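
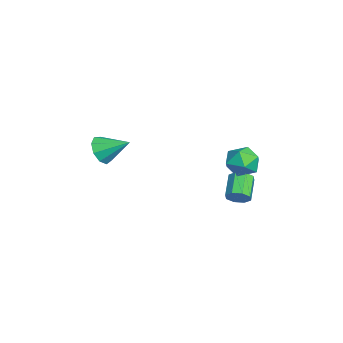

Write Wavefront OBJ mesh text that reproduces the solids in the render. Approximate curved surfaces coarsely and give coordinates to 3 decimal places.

v 0.179 -4.503 -0.009
v 0.548 -5.058 0.724
v 0.701 -2.997 0.869
v 1.024 -4.949 0.254
v 1.104 -4.631 -0.339
v 0.752 -4.254 -0.777
v 0.132 -3.993 -0.856
v -0.466 -3.971 -0.539
v -0.762 -4.198 0.027
v -0.617 -4.568 0.575
v -0.1 -4.908 0.85
v -1.663 3.102 -1.715
v -1.25 3.486 -0.741
v 0.03 2.814 -2.319
v 0.443 3.198 -1.345
v -0.108 2.218 -1.375
v -1.155 2.396 -1.002
v -0.065 3.904 -2.058
v -1.112 4.082 -1.685
v -0.263 3.982 -0.954
v -0.29 2.94 -0.531
v -0.93 3.36 -2.529
v -0.957 2.318 -2.106
v 0.658 2.857 -3.647
v 0.949 2.493 -3.072
v -0.367 2.759 -2.238
v -0.658 3.123 -2.813
v 1.068 3.047 -3.061
v -0.248 3.313 -2.227
v 0.947 3.489 -3.393
v -0.369 3.755 -2.559
v 0.656 3.561 -3.874
v -0.659 3.827 -3.04
v 0.367 3.221 -4.222
v -0.949 3.487 -3.388
v 0.248 2.667 -4.233
v -1.068 2.933 -3.399
v 0.369 2.225 -3.901
v -0.947 2.491 -3.067
v 0.659 2.153 -3.42
v -0.656 2.419 -2.586
f 2 1 4
f 2 4 3
f 4 1 5
f 4 5 3
f 5 1 6
f 5 6 3
f 6 1 7
f 6 7 3
f 7 1 8
f 7 8 3
f 8 1 9
f 8 9 3
f 9 1 10
f 9 10 3
f 10 1 11
f 10 11 3
f 11 1 2
f 11 2 3
f 12 23 17
f 12 17 13
f 12 13 19
f 12 19 22
f 12 22 23
f 13 17 21
f 17 23 16
f 23 22 14
f 22 19 18
f 19 13 20
f 15 21 16
f 15 16 14
f 15 14 18
f 15 18 20
f 15 20 21
f 16 21 17
f 14 16 23
f 18 14 22
f 20 18 19
f 21 20 13
f 25 24 28
f 25 28 26
f 26 28 29
f 26 29 27
f 28 24 30
f 28 30 29
f 29 30 31
f 29 31 27
f 30 24 32
f 30 32 31
f 31 32 33
f 31 33 27
f 32 24 34
f 32 34 33
f 33 34 35
f 33 35 27
f 34 24 36
f 34 36 35
f 35 36 37
f 35 37 27
f 36 24 38
f 36 38 37
f 37 38 39
f 37 39 27
f 38 24 40
f 38 40 39
f 39 40 41
f 39 41 27
f 40 24 25
f 40 25 41
f 41 25 26
f 41 26 27



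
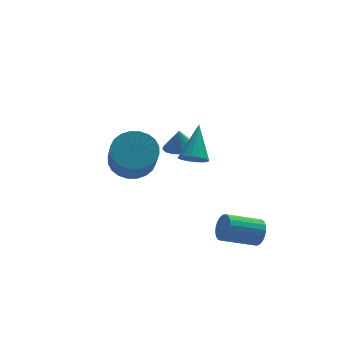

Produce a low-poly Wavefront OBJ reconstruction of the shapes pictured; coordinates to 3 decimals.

v -0.952 3.063 -1.857
v -0.192 3.371 -1.864
v -0.988 3.177 -0.803
v -0.447 3.707 -1.909
v -0.838 3.871 -1.94
v -1.259 3.818 -1.948
v -1.598 3.563 -1.932
v -1.764 3.174 -1.896
v -1.712 2.755 -1.849
v -1.457 2.419 -1.804
v -1.066 2.256 -1.774
v -0.645 2.308 -1.765
v -0.306 2.564 -1.781
v -0.141 2.953 -1.817
v 1.236 -2.64 -3.97
v 1.484 -2.889 -3.365
v -0.108 -2.97 -2.745
v -0.356 -2.72 -3.35
v 1.488 -2.602 -3.318
v -0.104 -2.683 -2.698
v 1.448 -2.321 -3.384
v -0.144 -2.402 -2.764
v 1.371 -2.095 -3.551
v -0.22 -2.176 -2.931
v 1.271 -1.964 -3.79
v -0.32 -2.045 -3.171
v 1.165 -1.949 -4.061
v -0.426 -2.03 -3.441
v 1.071 -2.054 -4.316
v -0.52 -2.135 -3.696
v 1.006 -2.26 -4.511
v -0.586 -2.341 -3.891
v 0.98 -2.531 -4.612
v -0.612 -2.612 -3.993
v 0.999 -2.822 -4.603
v -0.593 -2.902 -3.983
v 1.058 -3.081 -4.484
v -0.533 -3.161 -3.864
v 1.148 -3.263 -4.276
v -0.443 -3.344 -3.656
v 1.254 -3.338 -4.015
v -0.338 -3.419 -3.395
v 1.356 -3.292 -3.746
v -0.236 -3.373 -3.127
v 1.437 -3.133 -3.516
v -0.154 -3.214 -2.897
v -1.358 -1.413 0.241
v -0.864 -1.175 -0.161
v -0.842 -0.187 1.599
v -1.145 -0.976 -0.234
v -1.483 -0.894 -0.18
v -1.787 -0.95 -0.013
v -1.977 -1.131 0.222
v -2.001 -1.387 0.463
v -1.852 -1.65 0.644
v -1.571 -1.849 0.717
v -1.234 -1.932 0.663
v -0.929 -1.875 0.495
v -0.739 -1.694 0.26
v -0.716 -1.438 0.02
v -3.871 -0.687 0.083
v -3.182 -0.126 0.623
v -3.28 -1.353 2.018
v -3.969 -1.913 1.477
v -3.532 0.04 0.745
v -3.629 -1.187 2.14
v -3.934 0.095 0.766
v -4.031 -1.132 2.161
v -4.326 0.031 0.682
v -4.423 -1.195 2.077
v -4.649 -0.142 0.508
v -4.746 -1.368 1.903
v -4.853 -0.398 0.268
v -4.95 -1.624 1.663
v -4.908 -0.698 0.001
v -5.005 -1.924 1.396
v -4.805 -0.996 -0.255
v -4.903 -2.223 1.14
v -4.56 -1.247 -0.458
v -4.658 -2.474 0.937
v -4.211 -1.413 -0.58
v -4.308 -2.64 0.815
v -3.809 -1.468 -0.601
v -3.906 -2.695 0.794
v -3.417 -1.405 -0.517
v -3.514 -2.631 0.878
v -3.094 -1.232 -0.343
v -3.191 -2.458 1.052
v -2.89 -0.976 -0.103
v -2.987 -2.202 1.292
v -2.835 -0.676 0.164
v -2.932 -1.902 1.559
v -2.937 -0.377 0.42
v -3.035 -1.604 1.815
f 2 1 4
f 2 4 3
f 4 1 5
f 4 5 3
f 5 1 6
f 5 6 3
f 6 1 7
f 6 7 3
f 7 1 8
f 7 8 3
f 8 1 9
f 8 9 3
f 9 1 10
f 9 10 3
f 10 1 11
f 10 11 3
f 11 1 12
f 11 12 3
f 12 1 13
f 12 13 3
f 13 1 14
f 13 14 3
f 14 1 2
f 14 2 3
f 16 15 19
f 16 19 17
f 17 19 20
f 17 20 18
f 19 15 21
f 19 21 20
f 20 21 22
f 20 22 18
f 21 15 23
f 21 23 22
f 22 23 24
f 22 24 18
f 23 15 25
f 23 25 24
f 24 25 26
f 24 26 18
f 25 15 27
f 25 27 26
f 26 27 28
f 26 28 18
f 27 15 29
f 27 29 28
f 28 29 30
f 28 30 18
f 29 15 31
f 29 31 30
f 30 31 32
f 30 32 18
f 31 15 33
f 31 33 32
f 32 33 34
f 32 34 18
f 33 15 35
f 33 35 34
f 34 35 36
f 34 36 18
f 35 15 37
f 35 37 36
f 36 37 38
f 36 38 18
f 37 15 39
f 37 39 38
f 38 39 40
f 38 40 18
f 39 15 41
f 39 41 40
f 40 41 42
f 40 42 18
f 41 15 43
f 41 43 42
f 42 43 44
f 42 44 18
f 43 15 45
f 43 45 44
f 44 45 46
f 44 46 18
f 45 15 16
f 45 16 46
f 46 16 17
f 46 17 18
f 48 47 50
f 48 50 49
f 50 47 51
f 50 51 49
f 51 47 52
f 51 52 49
f 52 47 53
f 52 53 49
f 53 47 54
f 53 54 49
f 54 47 55
f 54 55 49
f 55 47 56
f 55 56 49
f 56 47 57
f 56 57 49
f 57 47 58
f 57 58 49
f 58 47 59
f 58 59 49
f 59 47 60
f 59 60 49
f 60 47 48
f 60 48 49
f 62 61 65
f 62 65 63
f 63 65 66
f 63 66 64
f 65 61 67
f 65 67 66
f 66 67 68
f 66 68 64
f 67 61 69
f 67 69 68
f 68 69 70
f 68 70 64
f 69 61 71
f 69 71 70
f 70 71 72
f 70 72 64
f 71 61 73
f 71 73 72
f 72 73 74
f 72 74 64
f 73 61 75
f 73 75 74
f 74 75 76
f 74 76 64
f 75 61 77
f 75 77 76
f 76 77 78
f 76 78 64
f 77 61 79
f 77 79 78
f 78 79 80
f 78 80 64
f 79 61 81
f 79 81 80
f 80 81 82
f 80 82 64
f 81 61 83
f 81 83 82
f 82 83 84
f 82 84 64
f 83 61 85
f 83 85 84
f 84 85 86
f 84 86 64
f 85 61 87
f 85 87 86
f 86 87 88
f 86 88 64
f 87 61 89
f 87 89 88
f 88 89 90
f 88 90 64
f 89 61 91
f 89 91 90
f 90 91 92
f 90 92 64
f 91 61 93
f 91 93 92
f 92 93 94
f 92 94 64
f 93 61 62
f 93 62 94
f 94 62 63
f 94 63 64



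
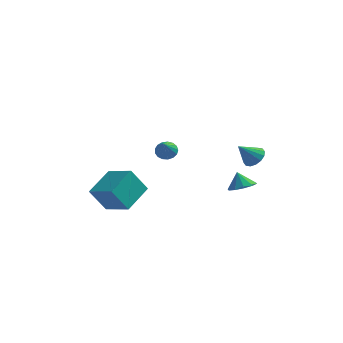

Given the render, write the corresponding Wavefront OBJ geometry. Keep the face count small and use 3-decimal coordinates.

v 3.821 2.598 0.116
v 4.224 3.037 0.649
v 2.959 2.042 1.224
v 3.91 3.279 0.527
v 3.573 3.337 0.294
v 3.302 3.198 0.013
v 3.17 2.898 -0.24
v 3.213 2.517 -0.398
v 3.418 2.158 -0.418
v 3.732 1.917 -0.295
v 4.069 1.858 -0.062
v 4.34 1.998 0.218
v 4.472 2.298 0.471
v 4.429 2.678 0.629
v -0.549 -1.253 2.273
v -0.023 -0.928 2.531
v -0.471 -2.247 3.367
v -0.276 -0.791 2.673
v -0.591 -0.76 2.724
v -0.896 -0.842 2.672
v -1.122 -1.018 2.528
v -1.217 -1.248 2.326
v -1.159 -1.479 2.111
v -0.961 -1.659 1.934
v -0.669 -1.745 1.834
v -0.349 -1.719 1.835
v -0.075 -1.586 1.936
v 0.09 -1.377 2.115
v 0.109 -1.139 2.329
v -3.668 -1.822 -1.24
v -2.97 0.02 -0.481
v -5.277 -0.887 -2.027
v -4.578 0.954 -1.269
v -2.742 -1.534 -2.791
v -2.043 0.307 -2.033
v -4.35 -0.6 -3.579
v -3.652 1.242 -2.82
v 3.288 1.846 -2.042
v 3.975 2.438 -1.963
v 2.892 2.174 -1.058
v 3.549 2.699 -2.221
v 3.024 2.634 -2.412
v 2.599 2.268 -2.46
v 2.438 1.741 -2.349
v 2.602 1.254 -2.121
v 3.028 0.993 -1.862
v 3.553 1.058 -1.672
v 3.977 1.424 -1.623
v 4.138 1.951 -1.734
f 2 1 4
f 2 4 3
f 4 1 5
f 4 5 3
f 5 1 6
f 5 6 3
f 6 1 7
f 6 7 3
f 7 1 8
f 7 8 3
f 8 1 9
f 8 9 3
f 9 1 10
f 9 10 3
f 10 1 11
f 10 11 3
f 11 1 12
f 11 12 3
f 12 1 13
f 12 13 3
f 13 1 14
f 13 14 3
f 14 1 2
f 14 2 3
f 16 15 18
f 16 18 17
f 18 15 19
f 18 19 17
f 19 15 20
f 19 20 17
f 20 15 21
f 20 21 17
f 21 15 22
f 21 22 17
f 22 15 23
f 22 23 17
f 23 15 24
f 23 24 17
f 24 15 25
f 24 25 17
f 25 15 26
f 25 26 17
f 26 15 27
f 26 27 17
f 27 15 28
f 27 28 17
f 28 15 29
f 28 29 17
f 29 15 16
f 29 16 17
f 31 33 30
f 34 31 30
f 30 33 32
f 32 34 30
f 31 37 33
f 35 31 34
f 35 37 31
f 33 37 32
f 36 34 32
f 32 37 36
f 36 35 34
f 37 35 36
f 39 38 41
f 39 41 40
f 41 38 42
f 41 42 40
f 42 38 43
f 42 43 40
f 43 38 44
f 43 44 40
f 44 38 45
f 44 45 40
f 45 38 46
f 45 46 40
f 46 38 47
f 46 47 40
f 47 38 48
f 47 48 40
f 48 38 49
f 48 49 40
f 49 38 39
f 49 39 40



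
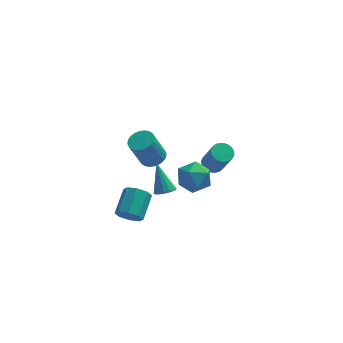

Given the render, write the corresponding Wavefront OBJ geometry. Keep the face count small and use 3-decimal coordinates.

v 1.805 0.592 -0.585
v 2.489 0.664 -1.324
v 0.931 -0.444 -1.496
v 1.615 -0.372 -2.235
v 1.852 -0.839 -1.371
v 2.392 -0.198 -0.809
v 1.028 0.418 -2.011
v 1.568 1.059 -1.449
v 2.009 0.557 -2.205
v 2.518 -0.22 -1.81
v 0.902 0.44 -1.01
v 1.411 -0.337 -0.615
v -1.547 -2.456 -2.125
v -1.043 -2.333 -2.639
v -0.609 -1.061 -1.908
v -1.113 -1.184 -1.395
v -1.534 -2.096 -2.76
v -1.1 -0.824 -2.029
v -2.033 -2.07 -2.51
v -1.598 -0.797 -1.779
v -2.247 -2.27 -2.034
v -1.813 -0.997 -1.303
v -2.051 -2.579 -1.612
v -1.617 -1.307 -0.881
v -1.56 -2.816 -1.491
v -1.126 -1.544 -0.76
v -1.062 -2.843 -1.741
v -0.627 -1.57 -1.01
v -0.847 -2.643 -2.217
v -0.413 -1.37 -1.486
v -0.334 -0.486 0.767
v 0.177 -0.953 0.867
v -0.414 -1.262 2.452
v -0.926 -0.794 2.353
v 0.296 -0.724 0.956
v -0.295 -1.032 2.541
v 0.319 -0.458 1.016
v -0.272 -0.767 2.602
v 0.243 -0.197 1.039
v -0.349 -0.506 2.624
v 0.078 0.02 1.02
v -0.513 -0.289 2.605
v -0.149 0.161 0.962
v -0.74 -0.148 2.548
v -0.404 0.203 0.875
v -0.996 -0.106 2.461
v -0.649 0.14 0.772
v -1.24 -0.169 2.357
v -0.846 -0.018 0.668
v -1.437 -0.327 2.253
v -0.965 -0.248 0.579
v -1.556 -0.556 2.164
v -0.988 -0.513 0.518
v -1.579 -0.822 2.104
v -0.911 -0.774 0.496
v -1.503 -1.083 2.081
v -0.747 -0.991 0.515
v -1.338 -1.3 2.1
v -0.52 -1.132 0.572
v -1.111 -1.441 2.158
v -0.264 -1.174 0.659
v -0.856 -1.483 2.245
v -0.02 -1.111 0.763
v -0.611 -1.42 2.348
v 2.786 3.83 -3.649
v 3.306 3.594 -3.915
v 3.773 2.774 -2.278
v 3.254 3.01 -2.011
v 3.389 3.809 -3.831
v 3.856 2.989 -2.194
v 3.38 4.028 -3.719
v 3.848 3.208 -2.082
v 3.281 4.216 -3.596
v 3.748 3.396 -1.959
v 3.107 4.346 -3.482
v 3.574 3.526 -1.844
v 2.884 4.397 -3.392
v 3.351 3.577 -1.755
v 2.646 4.362 -3.342
v 3.113 3.542 -1.705
v 2.429 4.246 -3.338
v 2.896 3.426 -1.701
v 2.267 4.066 -3.382
v 2.734 3.246 -1.745
v 2.184 3.851 -3.466
v 2.651 3.031 -1.829
v 2.192 3.632 -3.578
v 2.66 2.812 -1.941
v 2.292 3.444 -3.701
v 2.759 2.624 -2.064
v 2.466 3.314 -3.816
v 2.933 2.494 -2.178
v 2.689 3.263 -3.905
v 3.156 2.443 -2.268
v 2.927 3.298 -3.955
v 3.394 2.478 -2.318
v 3.144 3.414 -3.959
v 3.611 2.594 -2.322
v 0.216 -3.479 0.793
v 0.663 -3.134 0.712
v -0.176 -2.641 2.207
v 0.414 -2.997 0.562
v 0.103 -3.012 0.485
v -0.173 -3.175 0.506
v -0.325 -3.435 0.617
v -0.306 -3.709 0.785
v -0.121 -3.909 0.954
v 0.17 -3.973 1.073
v 0.476 -3.88 1.102
v 0.7 -3.659 1.033
v 0.769 -3.381 0.888
f 1 12 6
f 1 6 2
f 1 2 8
f 1 8 11
f 1 11 12
f 2 6 10
f 6 12 5
f 12 11 3
f 11 8 7
f 8 2 9
f 4 10 5
f 4 5 3
f 4 3 7
f 4 7 9
f 4 9 10
f 5 10 6
f 3 5 12
f 7 3 11
f 9 7 8
f 10 9 2
f 14 13 17
f 14 17 15
f 15 17 18
f 15 18 16
f 17 13 19
f 17 19 18
f 18 19 20
f 18 20 16
f 19 13 21
f 19 21 20
f 20 21 22
f 20 22 16
f 21 13 23
f 21 23 22
f 22 23 24
f 22 24 16
f 23 13 25
f 23 25 24
f 24 25 26
f 24 26 16
f 25 13 27
f 25 27 26
f 26 27 28
f 26 28 16
f 27 13 29
f 27 29 28
f 28 29 30
f 28 30 16
f 29 13 14
f 29 14 30
f 30 14 15
f 30 15 16
f 32 31 35
f 32 35 33
f 33 35 36
f 33 36 34
f 35 31 37
f 35 37 36
f 36 37 38
f 36 38 34
f 37 31 39
f 37 39 38
f 38 39 40
f 38 40 34
f 39 31 41
f 39 41 40
f 40 41 42
f 40 42 34
f 41 31 43
f 41 43 42
f 42 43 44
f 42 44 34
f 43 31 45
f 43 45 44
f 44 45 46
f 44 46 34
f 45 31 47
f 45 47 46
f 46 47 48
f 46 48 34
f 47 31 49
f 47 49 48
f 48 49 50
f 48 50 34
f 49 31 51
f 49 51 50
f 50 51 52
f 50 52 34
f 51 31 53
f 51 53 52
f 52 53 54
f 52 54 34
f 53 31 55
f 53 55 54
f 54 55 56
f 54 56 34
f 55 31 57
f 55 57 56
f 56 57 58
f 56 58 34
f 57 31 59
f 57 59 58
f 58 59 60
f 58 60 34
f 59 31 61
f 59 61 60
f 60 61 62
f 60 62 34
f 61 31 63
f 61 63 62
f 62 63 64
f 62 64 34
f 63 31 32
f 63 32 64
f 64 32 33
f 64 33 34
f 66 65 69
f 66 69 67
f 67 69 70
f 67 70 68
f 69 65 71
f 69 71 70
f 70 71 72
f 70 72 68
f 71 65 73
f 71 73 72
f 72 73 74
f 72 74 68
f 73 65 75
f 73 75 74
f 74 75 76
f 74 76 68
f 75 65 77
f 75 77 76
f 76 77 78
f 76 78 68
f 77 65 79
f 77 79 78
f 78 79 80
f 78 80 68
f 79 65 81
f 79 81 80
f 80 81 82
f 80 82 68
f 81 65 83
f 81 83 82
f 82 83 84
f 82 84 68
f 83 65 85
f 83 85 84
f 84 85 86
f 84 86 68
f 85 65 87
f 85 87 86
f 86 87 88
f 86 88 68
f 87 65 89
f 87 89 88
f 88 89 90
f 88 90 68
f 89 65 91
f 89 91 90
f 90 91 92
f 90 92 68
f 91 65 93
f 91 93 92
f 92 93 94
f 92 94 68
f 93 65 95
f 93 95 94
f 94 95 96
f 94 96 68
f 95 65 97
f 95 97 96
f 96 97 98
f 96 98 68
f 97 65 66
f 97 66 98
f 98 66 67
f 98 67 68
f 100 99 102
f 100 102 101
f 102 99 103
f 102 103 101
f 103 99 104
f 103 104 101
f 104 99 105
f 104 105 101
f 105 99 106
f 105 106 101
f 106 99 107
f 106 107 101
f 107 99 108
f 107 108 101
f 108 99 109
f 108 109 101
f 109 99 110
f 109 110 101
f 110 99 111
f 110 111 101
f 111 99 100
f 111 100 101



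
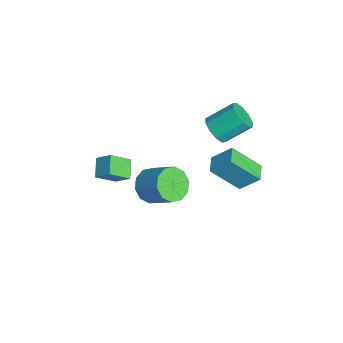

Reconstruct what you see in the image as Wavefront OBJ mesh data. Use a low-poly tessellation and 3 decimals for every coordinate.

v -0.247 2.211 3.319
v 0.483 2.383 3.104
v 0.457 3.642 4.026
v -0.273 3.469 4.241
v 0.182 2.602 2.798
v 0.156 3.86 3.719
v -0.283 2.671 2.69
v -0.309 3.929 3.612
v -0.734 2.564 2.823
v -0.76 3.823 3.745
v -0.999 2.323 3.145
v -1.025 3.581 4.067
v -0.977 2.038 3.534
v -1.003 3.297 4.456
v -0.676 1.82 3.841
v -0.702 3.078 4.762
v -0.211 1.751 3.948
v -0.237 3.009 4.87
v 0.24 1.857 3.815
v 0.214 3.116 4.737
v 0.505 2.099 3.493
v 0.479 3.357 4.415
v 0.989 1.814 2.563
v 1.277 2.695 3.46
v 1.201 3.141 1.192
v 1.49 4.022 2.088
v 1.87 1.598 2.492
v 2.159 2.479 3.388
v 2.083 2.925 1.12
v 2.371 3.806 2.017
v -1.167 -2.227 0.58
v -0.916 -3.193 1.35
v -0.708 -1.618 1.196
v -0.458 -2.583 1.966
v -0.262 -2.397 0.074
v -0.012 -3.362 0.844
v 0.196 -1.787 0.69
v 0.447 -2.753 1.46
v -0.25 3.63 -0.478
v 0.142 3.225 -0.759
v -0.018 2.505 0.056
v -0.41 2.91 0.338
v 0.341 3.425 -0.544
v 0.182 2.704 0.272
v 0.353 3.689 -0.308
v 0.194 2.969 0.508
v 0.174 3.935 -0.125
v 0.014 3.215 0.69
v -0.141 4.084 -0.055
v -0.3 3.364 0.76
v -0.49 4.089 -0.119
v -0.649 3.369 0.697
v -0.763 3.949 -0.297
v -0.922 3.228 0.519
v -0.873 3.707 -0.532
v -1.033 2.986 0.284
v -0.786 3.441 -0.75
v -0.945 2.72 0.066
v -0.528 3.235 -0.882
v -0.688 2.514 -0.066
v -0.183 3.154 -0.885
v -0.342 2.434 -0.069
v -1.614 -0.578 -2.041
v -1.107 -0.265 -2.806
v -0.119 0.632 -1.784
v -0.626 0.318 -1.019
v -1.556 0.121 -2.71
v -0.568 1.017 -1.689
v -2.027 0.24 -2.359
v -1.039 1.136 -1.338
v -2.34 0.046 -1.886
v -1.353 0.942 -0.865
v -2.376 -0.386 -1.472
v -1.388 0.51 -0.451
v -2.121 -0.892 -1.276
v -1.133 0.005 -0.254
v -1.672 -1.277 -1.371
v -0.684 -0.381 -0.35
v -1.201 -1.396 -1.722
v -0.213 -0.5 -0.701
v -0.887 -1.202 -2.195
v 0.1 -0.306 -1.174
v -0.852 -0.77 -2.609
v 0.136 0.126 -1.588
f 2 1 5
f 2 5 3
f 3 5 6
f 3 6 4
f 5 1 7
f 5 7 6
f 6 7 8
f 6 8 4
f 7 1 9
f 7 9 8
f 8 9 10
f 8 10 4
f 9 1 11
f 9 11 10
f 10 11 12
f 10 12 4
f 11 1 13
f 11 13 12
f 12 13 14
f 12 14 4
f 13 1 15
f 13 15 14
f 14 15 16
f 14 16 4
f 15 1 17
f 15 17 16
f 16 17 18
f 16 18 4
f 17 1 19
f 17 19 18
f 18 19 20
f 18 20 4
f 19 1 21
f 19 21 20
f 20 21 22
f 20 22 4
f 21 1 2
f 21 2 22
f 22 2 3
f 22 3 4
f 24 26 23
f 27 24 23
f 23 26 25
f 25 27 23
f 24 30 26
f 28 24 27
f 28 30 24
f 26 30 25
f 29 27 25
f 25 30 29
f 29 28 27
f 30 28 29
f 32 34 31
f 35 32 31
f 31 34 33
f 33 35 31
f 32 38 34
f 36 32 35
f 36 38 32
f 34 38 33
f 37 35 33
f 33 38 37
f 37 36 35
f 38 36 37
f 40 39 43
f 40 43 41
f 41 43 44
f 41 44 42
f 43 39 45
f 43 45 44
f 44 45 46
f 44 46 42
f 45 39 47
f 45 47 46
f 46 47 48
f 46 48 42
f 47 39 49
f 47 49 48
f 48 49 50
f 48 50 42
f 49 39 51
f 49 51 50
f 50 51 52
f 50 52 42
f 51 39 53
f 51 53 52
f 52 53 54
f 52 54 42
f 53 39 55
f 53 55 54
f 54 55 56
f 54 56 42
f 55 39 57
f 55 57 56
f 56 57 58
f 56 58 42
f 57 39 59
f 57 59 58
f 58 59 60
f 58 60 42
f 59 39 61
f 59 61 60
f 60 61 62
f 60 62 42
f 61 39 40
f 61 40 62
f 62 40 41
f 62 41 42
f 64 63 67
f 64 67 65
f 65 67 68
f 65 68 66
f 67 63 69
f 67 69 68
f 68 69 70
f 68 70 66
f 69 63 71
f 69 71 70
f 70 71 72
f 70 72 66
f 71 63 73
f 71 73 72
f 72 73 74
f 72 74 66
f 73 63 75
f 73 75 74
f 74 75 76
f 74 76 66
f 75 63 77
f 75 77 76
f 76 77 78
f 76 78 66
f 77 63 79
f 77 79 78
f 78 79 80
f 78 80 66
f 79 63 81
f 79 81 80
f 80 81 82
f 80 82 66
f 81 63 83
f 81 83 82
f 82 83 84
f 82 84 66
f 83 63 64
f 83 64 84
f 84 64 65
f 84 65 66



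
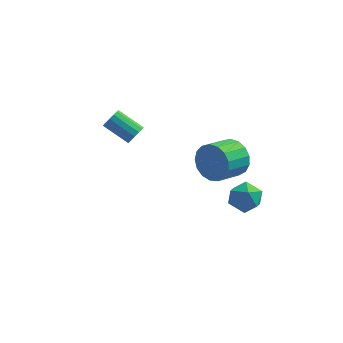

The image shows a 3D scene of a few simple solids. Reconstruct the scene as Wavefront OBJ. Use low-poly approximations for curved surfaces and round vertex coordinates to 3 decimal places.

v -2.61 0.572 0.601
v -2.396 0.303 1.093
v -3.755 0.679 1.89
v -3.97 0.948 1.399
v -2.302 0.598 1.115
v -3.661 0.974 1.912
v -2.29 0.886 1
v -3.649 1.262 1.797
v -2.364 1.09 0.777
v -3.723 1.466 1.574
v -2.504 1.155 0.508
v -3.863 1.531 1.305
v -2.673 1.064 0.263
v -4.032 1.44 1.061
v -2.825 0.841 0.11
v -4.184 1.217 0.907
v -2.919 0.546 0.088
v -4.278 0.922 0.885
v -2.931 0.258 0.203
v -4.29 0.634 1
v -2.857 0.054 0.426
v -4.216 0.43 1.223
v -2.717 -0.011 0.695
v -4.076 0.365 1.492
v -2.548 0.08 0.939
v -3.907 0.456 1.737
v 2.68 -1.944 2.034
v 3.281 -1.992 2.905
v 2.502 -3.183 3.378
v 1.9 -3.136 2.506
v 2.898 -1.688 3.039
v 2.119 -2.879 3.512
v 2.464 -1.443 2.942
v 1.685 -2.634 3.415
v 2.08 -1.312 2.638
v 1.301 -2.504 3.11
v 1.833 -1.327 2.194
v 1.054 -2.518 2.667
v 1.78 -1.483 1.715
v 1.001 -2.674 2.188
v 1.933 -1.744 1.308
v 1.154 -2.936 1.781
v 2.257 -2.052 1.067
v 1.478 -3.243 1.54
v 2.678 -2.335 1.048
v 1.899 -3.526 1.521
v 3.099 -2.528 1.255
v 2.32 -3.719 1.728
v 3.424 -2.588 1.64
v 2.645 -3.779 2.113
v 3.579 -2.5 2.115
v 2.799 -3.691 2.588
v 3.527 -2.285 2.572
v 2.748 -3.476 3.044
v 3.266 0.797 -2.729
v 3.83 0.152 -2.259
v 2.23 -0.352 -3.061
v 2.794 -0.997 -2.591
v 2.324 -0.302 -2.089
v 2.965 0.408 -1.884
v 3.095 -0.608 -3.436
v 3.736 0.102 -3.231
v 3.725 -0.717 -2.696
v 3.249 -0.528 -1.864
v 2.811 0.328 -3.456
v 2.335 0.517 -2.624
f 2 1 5
f 2 5 3
f 3 5 6
f 3 6 4
f 5 1 7
f 5 7 6
f 6 7 8
f 6 8 4
f 7 1 9
f 7 9 8
f 8 9 10
f 8 10 4
f 9 1 11
f 9 11 10
f 10 11 12
f 10 12 4
f 11 1 13
f 11 13 12
f 12 13 14
f 12 14 4
f 13 1 15
f 13 15 14
f 14 15 16
f 14 16 4
f 15 1 17
f 15 17 16
f 16 17 18
f 16 18 4
f 17 1 19
f 17 19 18
f 18 19 20
f 18 20 4
f 19 1 21
f 19 21 20
f 20 21 22
f 20 22 4
f 21 1 23
f 21 23 22
f 22 23 24
f 22 24 4
f 23 1 25
f 23 25 24
f 24 25 26
f 24 26 4
f 25 1 2
f 25 2 26
f 26 2 3
f 26 3 4
f 28 27 31
f 28 31 29
f 29 31 32
f 29 32 30
f 31 27 33
f 31 33 32
f 32 33 34
f 32 34 30
f 33 27 35
f 33 35 34
f 34 35 36
f 34 36 30
f 35 27 37
f 35 37 36
f 36 37 38
f 36 38 30
f 37 27 39
f 37 39 38
f 38 39 40
f 38 40 30
f 39 27 41
f 39 41 40
f 40 41 42
f 40 42 30
f 41 27 43
f 41 43 42
f 42 43 44
f 42 44 30
f 43 27 45
f 43 45 44
f 44 45 46
f 44 46 30
f 45 27 47
f 45 47 46
f 46 47 48
f 46 48 30
f 47 27 49
f 47 49 48
f 48 49 50
f 48 50 30
f 49 27 51
f 49 51 50
f 50 51 52
f 50 52 30
f 51 27 53
f 51 53 52
f 52 53 54
f 52 54 30
f 53 27 28
f 53 28 54
f 54 28 29
f 54 29 30
f 55 66 60
f 55 60 56
f 55 56 62
f 55 62 65
f 55 65 66
f 56 60 64
f 60 66 59
f 66 65 57
f 65 62 61
f 62 56 63
f 58 64 59
f 58 59 57
f 58 57 61
f 58 61 63
f 58 63 64
f 59 64 60
f 57 59 66
f 61 57 65
f 63 61 62
f 64 63 56



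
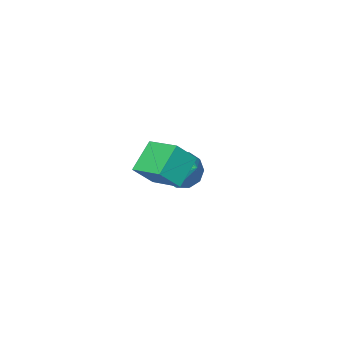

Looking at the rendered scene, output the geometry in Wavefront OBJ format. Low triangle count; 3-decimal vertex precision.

v 0.044 0.694 1.057
v 0.884 0.44 2.07
v -0.222 2.287 1.678
v 0.618 2.033 2.69
v 1.282 1.247 0.17
v 2.122 0.993 1.182
v 1.016 2.84 0.79
v 1.856 2.586 1.803
v -3.078 -2.77 -3.715
v -2.556 -3.386 -3.091
v -2.802 -1.25 -2.445
v -2.147 -3.124 -3.493
v -2.094 -2.727 -3.98
v -2.417 -2.347 -4.366
v -2.992 -2.128 -4.503
v -3.6 -2.155 -4.338
v -4.009 -2.417 -3.936
v -4.062 -2.814 -3.449
v -3.739 -3.194 -3.064
v -3.164 -3.412 -2.927
f 2 4 1
f 5 2 1
f 1 4 3
f 3 5 1
f 2 8 4
f 6 2 5
f 6 8 2
f 4 8 3
f 7 5 3
f 3 8 7
f 7 6 5
f 8 6 7
f 10 9 12
f 10 12 11
f 12 9 13
f 12 13 11
f 13 9 14
f 13 14 11
f 14 9 15
f 14 15 11
f 15 9 16
f 15 16 11
f 16 9 17
f 16 17 11
f 17 9 18
f 17 18 11
f 18 9 19
f 18 19 11
f 19 9 20
f 19 20 11
f 20 9 10
f 20 10 11



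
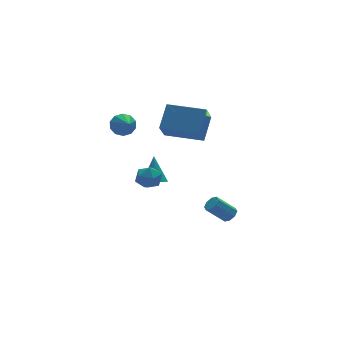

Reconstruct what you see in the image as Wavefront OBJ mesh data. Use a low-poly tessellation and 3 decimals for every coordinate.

v -1.551 0.772 0.538
v -0.827 0.647 0.498
v -1.753 -0.187 -0.138
v -1.029 -0.312 -0.178
v -1.383 -0.405 0.46
v -1.258 0.188 0.878
v -1.322 0.272 -0.518
v -1.197 0.865 -0.1
v -0.685 0.339 -0.155
v -0.723 -0.08 0.449
v -1.857 0.54 -0.089
v -1.895 0.121 0.515
v 3.769 1.043 -4.359
v 4.136 1.141 -4.034
v 3.218 1.456 -3.095
v 2.851 1.357 -3.421
v 4.034 1.449 -4.237
v 3.116 1.764 -3.298
v 3.777 1.519 -4.512
v 2.859 1.834 -3.573
v 3.515 1.31 -4.697
v 2.597 1.625 -3.759
v 3.402 0.944 -4.685
v 2.484 1.259 -3.746
v 3.504 0.636 -4.482
v 2.586 0.951 -3.543
v 3.761 0.566 -4.207
v 2.843 0.881 -3.268
v 4.023 0.775 -4.021
v 3.105 1.09 -3.083
v -0.583 0.912 -0.671
v 0.026 0.923 -0.834
v -0.237 1.648 0.671
v -0.098 1.199 -0.954
v -0.353 1.399 -0.998
v -0.668 1.468 -0.955
v -0.961 1.388 -0.835
v -1.153 1.18 -0.672
v -1.191 0.901 -0.509
v -1.067 0.624 -0.389
v -0.813 0.424 -0.345
v -0.497 0.355 -0.388
v -0.204 0.435 -0.507
v -0.013 0.643 -0.67
v 0.144 1.791 2.494
v 0.977 2.554 3.584
v 0.819 2.511 1.473
v 1.653 3.274 2.563
v 1.567 0.346 2.417
v 2.401 1.109 3.507
v 2.243 1.066 1.396
v 3.076 1.829 2.486
v -0.806 3.792 2.029
v -0.22 3.526 1.782
v -1.074 2.588 2.691
v -0.133 3.712 2.155
v -0.303 3.929 2.48
v -0.666 4.094 2.633
v -1.082 4.143 2.555
v -1.393 4.058 2.275
v -1.48 3.872 1.902
v -1.31 3.655 1.577
v -0.947 3.49 1.424
v -0.531 3.441 1.502
f 1 12 6
f 1 6 2
f 1 2 8
f 1 8 11
f 1 11 12
f 2 6 10
f 6 12 5
f 12 11 3
f 11 8 7
f 8 2 9
f 4 10 5
f 4 5 3
f 4 3 7
f 4 7 9
f 4 9 10
f 5 10 6
f 3 5 12
f 7 3 11
f 9 7 8
f 10 9 2
f 14 13 17
f 14 17 15
f 15 17 18
f 15 18 16
f 17 13 19
f 17 19 18
f 18 19 20
f 18 20 16
f 19 13 21
f 19 21 20
f 20 21 22
f 20 22 16
f 21 13 23
f 21 23 22
f 22 23 24
f 22 24 16
f 23 13 25
f 23 25 24
f 24 25 26
f 24 26 16
f 25 13 27
f 25 27 26
f 26 27 28
f 26 28 16
f 27 13 29
f 27 29 28
f 28 29 30
f 28 30 16
f 29 13 14
f 29 14 30
f 30 14 15
f 30 15 16
f 32 31 34
f 32 34 33
f 34 31 35
f 34 35 33
f 35 31 36
f 35 36 33
f 36 31 37
f 36 37 33
f 37 31 38
f 37 38 33
f 38 31 39
f 38 39 33
f 39 31 40
f 39 40 33
f 40 31 41
f 40 41 33
f 41 31 42
f 41 42 33
f 42 31 43
f 42 43 33
f 43 31 44
f 43 44 33
f 44 31 32
f 44 32 33
f 46 48 45
f 49 46 45
f 45 48 47
f 47 49 45
f 46 52 48
f 50 46 49
f 50 52 46
f 48 52 47
f 51 49 47
f 47 52 51
f 51 50 49
f 52 50 51
f 54 53 56
f 54 56 55
f 56 53 57
f 56 57 55
f 57 53 58
f 57 58 55
f 58 53 59
f 58 59 55
f 59 53 60
f 59 60 55
f 60 53 61
f 60 61 55
f 61 53 62
f 61 62 55
f 62 53 63
f 62 63 55
f 63 53 64
f 63 64 55
f 64 53 54
f 64 54 55



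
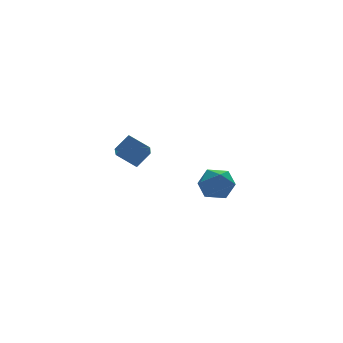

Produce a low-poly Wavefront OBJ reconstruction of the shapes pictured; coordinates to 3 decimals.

v -3.722 -0.771 2.85
v -4.351 -2.116 3.902
v -2.824 -0.575 3.637
v -3.453 -1.92 4.689
v -2.907 -1.7 2.151
v -3.536 -3.045 3.203
v -2.009 -1.504 2.938
v -2.638 -2.849 3.99
v 3.534 2.916 -1.051
v 4.243 3.407 -1.943
v 3.437 1.193 -2.077
v 4.146 1.684 -2.969
v 4.632 1.44 -1.854
v 4.692 2.504 -1.22
v 2.988 2.096 -2.8
v 3.048 3.16 -2.166
v 3.905 2.9 -3.024
v 4.922 2.495 -2.439
v 2.758 2.105 -1.581
v 3.775 1.7 -0.996
f 2 4 1
f 5 2 1
f 1 4 3
f 3 5 1
f 2 8 4
f 6 2 5
f 6 8 2
f 4 8 3
f 7 5 3
f 3 8 7
f 7 6 5
f 8 6 7
f 9 20 14
f 9 14 10
f 9 10 16
f 9 16 19
f 9 19 20
f 10 14 18
f 14 20 13
f 20 19 11
f 19 16 15
f 16 10 17
f 12 18 13
f 12 13 11
f 12 11 15
f 12 15 17
f 12 17 18
f 13 18 14
f 11 13 20
f 15 11 19
f 17 15 16
f 18 17 10



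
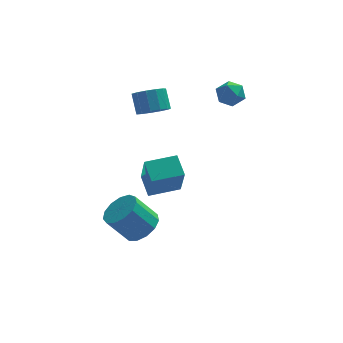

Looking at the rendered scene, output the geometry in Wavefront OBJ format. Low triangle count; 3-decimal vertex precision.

v 1.027 1.087 2.047
v 1.43 1.464 1.593
v 1.85 0.276 2.107
v 2.253 0.653 1.653
v 2.136 0.898 2.314
v 1.628 1.399 2.277
v 1.652 0.341 1.423
v 1.144 0.842 1.386
v 1.817 1.002 1.207
v 2.116 1.346 1.758
v 1.164 0.394 1.942
v 1.463 0.738 2.493
v -2.343 -3.989 -0.62
v -2.277 -4.894 1.026
v -2.554 -3.091 -0.118
v -2.488 -3.997 1.528
v -0.992 -3.723 -0.528
v -0.926 -4.629 1.118
v -1.203 -2.826 -0.026
v -1.137 -3.731 1.62
v -1.672 0.892 0.94
v -0.92 0.911 1.05
v -1.056 1.608 1.851
v -1.808 1.588 1.74
v -1.009 1.22 0.767
v -1.145 1.916 1.567
v -1.308 1.424 0.538
v -1.444 2.121 1.339
v -1.722 1.46 0.437
v -1.858 2.156 1.238
v -2.121 1.315 0.496
v -2.257 2.011 1.296
v -2.377 1.035 0.695
v -2.513 1.732 1.496
v -2.409 0.711 0.972
v -2.545 1.407 1.773
v -2.208 0.443 1.239
v -2.344 1.14 2.04
v -1.836 0.318 1.411
v -1.972 1.015 2.211
v -1.412 0.375 1.433
v -1.548 1.072 2.234
v -1.071 0.596 1.299
v -1.207 1.293 2.099
v -2.479 -2.419 -3.954
v -2.021 -1.711 -3.637
v -2.943 -1.654 -2.43
v -3.401 -2.361 -2.746
v -2.391 -1.523 -3.929
v -3.313 -1.466 -2.722
v -2.789 -1.619 -4.228
v -3.711 -1.562 -3.021
v -3.088 -1.969 -4.44
v -4.01 -1.912 -3.233
v -3.195 -2.462 -4.498
v -4.116 -2.405 -3.291
v -3.074 -2.941 -4.383
v -3.995 -2.883 -3.175
v -2.764 -3.254 -4.131
v -3.686 -3.196 -2.924
v -2.364 -3.302 -3.824
v -3.285 -3.244 -2.616
v -2 -3.069 -3.557
v -2.922 -3.012 -2.35
v -1.789 -2.63 -3.416
v -2.711 -2.573 -2.209
v -1.796 -2.124 -3.446
v -2.718 -2.067 -2.239
f 1 12 6
f 1 6 2
f 1 2 8
f 1 8 11
f 1 11 12
f 2 6 10
f 6 12 5
f 12 11 3
f 11 8 7
f 8 2 9
f 4 10 5
f 4 5 3
f 4 3 7
f 4 7 9
f 4 9 10
f 5 10 6
f 3 5 12
f 7 3 11
f 9 7 8
f 10 9 2
f 14 16 13
f 17 14 13
f 13 16 15
f 15 17 13
f 14 20 16
f 18 14 17
f 18 20 14
f 16 20 15
f 19 17 15
f 15 20 19
f 19 18 17
f 20 18 19
f 22 21 25
f 22 25 23
f 23 25 26
f 23 26 24
f 25 21 27
f 25 27 26
f 26 27 28
f 26 28 24
f 27 21 29
f 27 29 28
f 28 29 30
f 28 30 24
f 29 21 31
f 29 31 30
f 30 31 32
f 30 32 24
f 31 21 33
f 31 33 32
f 32 33 34
f 32 34 24
f 33 21 35
f 33 35 34
f 34 35 36
f 34 36 24
f 35 21 37
f 35 37 36
f 36 37 38
f 36 38 24
f 37 21 39
f 37 39 38
f 38 39 40
f 38 40 24
f 39 21 41
f 39 41 40
f 40 41 42
f 40 42 24
f 41 21 43
f 41 43 42
f 42 43 44
f 42 44 24
f 43 21 22
f 43 22 44
f 44 22 23
f 44 23 24
f 46 45 49
f 46 49 47
f 47 49 50
f 47 50 48
f 49 45 51
f 49 51 50
f 50 51 52
f 50 52 48
f 51 45 53
f 51 53 52
f 52 53 54
f 52 54 48
f 53 45 55
f 53 55 54
f 54 55 56
f 54 56 48
f 55 45 57
f 55 57 56
f 56 57 58
f 56 58 48
f 57 45 59
f 57 59 58
f 58 59 60
f 58 60 48
f 59 45 61
f 59 61 60
f 60 61 62
f 60 62 48
f 61 45 63
f 61 63 62
f 62 63 64
f 62 64 48
f 63 45 65
f 63 65 64
f 64 65 66
f 64 66 48
f 65 45 67
f 65 67 66
f 66 67 68
f 66 68 48
f 67 45 46
f 67 46 68
f 68 46 47
f 68 47 48



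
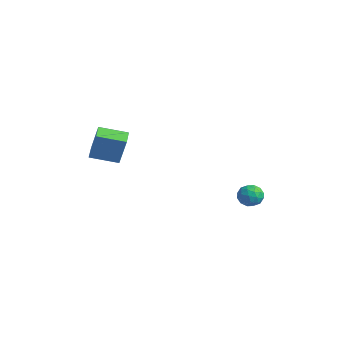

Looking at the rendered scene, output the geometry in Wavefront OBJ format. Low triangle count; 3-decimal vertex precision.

v -0.935 4.331 -1.166
v -0.118 4.271 -0.975
v -0.982 2.989 -1.385
v -0.165 2.929 -1.194
v -0.725 3.114 -0.594
v -0.696 3.944 -0.459
v -0.404 3.316 -1.901
v -0.375 4.146 -1.766
v 0.21 3.644 -1.429
v 0.011 3.519 -0.621
v -1.111 3.741 -1.739
v -1.31 3.616 -0.931
v -0.523 4.419 -1.051
v -0.577 2.841 -1.309
v -0.907 2.95 -0.956
v -0.427 2.915 -0.844
v -0.862 4.227 -0.748
v -0.382 4.191 -0.635
v -0.739 3.511 -0.412
v -0.718 3.069 -1.725
v -0.238 3.033 -1.612
v -0.673 4.345 -1.516
v -0.193 4.31 -1.404
v -0.361 3.749 -1.948
v 0.151 4.015 -1.205
v 0.123 3.226 -1.334
v -0.017 3.454 -1.75
v -0 3.941 -1.671
v 0.034 3.942 -0.731
v 0.006 3.153 -0.859
v -0.323 3.262 -0.507
v -0.306 3.749 -0.428
v 0.227 3.573 -0.998
v -1.106 4.107 -1.501
v -1.134 3.318 -1.629
v -0.794 3.511 -1.932
v -0.777 3.998 -1.853
v -1.223 4.034 -1.026
v -1.251 3.245 -1.155
v -1.1 3.319 -0.689
v -1.083 3.806 -0.61
v -1.327 3.687 -1.362
v -3.809 -5.118 2.751
v -3.195 -4.966 4.607
v -4.705 -4.473 2.995
v -4.091 -4.322 4.85
v -2.889 -3.678 2.33
v -2.275 -3.527 4.185
v -3.785 -3.034 2.573
v -3.171 -2.882 4.429
f 1 38 17
f 38 12 41
f 17 41 6
f 38 41 17
f 1 17 13
f 17 6 18
f 13 18 2
f 17 18 13
f 1 13 22
f 13 2 23
f 22 23 8
f 13 23 22
f 1 22 34
f 22 8 37
f 34 37 11
f 22 37 34
f 1 34 38
f 34 11 42
f 38 42 12
f 34 42 38
f 2 18 29
f 18 6 32
f 29 32 10
f 18 32 29
f 6 41 19
f 41 12 40
f 19 40 5
f 41 40 19
f 12 42 39
f 42 11 35
f 39 35 3
f 42 35 39
f 11 37 36
f 37 8 24
f 36 24 7
f 37 24 36
f 8 23 28
f 23 2 25
f 28 25 9
f 23 25 28
f 4 30 16
f 30 10 31
f 16 31 5
f 30 31 16
f 4 16 14
f 16 5 15
f 14 15 3
f 16 15 14
f 4 14 21
f 14 3 20
f 21 20 7
f 14 20 21
f 4 21 26
f 21 7 27
f 26 27 9
f 21 27 26
f 4 26 30
f 26 9 33
f 30 33 10
f 26 33 30
f 5 31 19
f 31 10 32
f 19 32 6
f 31 32 19
f 3 15 39
f 15 5 40
f 39 40 12
f 15 40 39
f 7 20 36
f 20 3 35
f 36 35 11
f 20 35 36
f 9 27 28
f 27 7 24
f 28 24 8
f 27 24 28
f 10 33 29
f 33 9 25
f 29 25 2
f 33 25 29
f 44 46 43
f 47 44 43
f 43 46 45
f 45 47 43
f 44 50 46
f 48 44 47
f 48 50 44
f 46 50 45
f 49 47 45
f 45 50 49
f 49 48 47
f 50 48 49



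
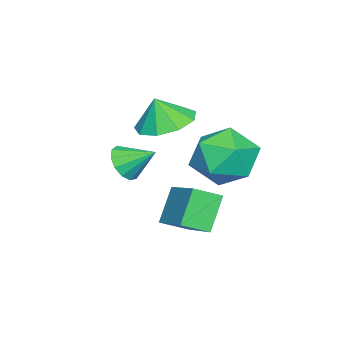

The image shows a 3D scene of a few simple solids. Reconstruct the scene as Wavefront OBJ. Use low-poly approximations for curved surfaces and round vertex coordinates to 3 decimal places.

v 0.801 0.955 2.536
v 1.277 0.34 1.68
v -0.897 0.36 2.02
v -0.421 -0.255 1.164
v -0.252 -0.568 2.264
v 0.797 -0.2 2.584
v -0.417 0.9 1.116
v 0.632 1.268 1.436
v 0.524 0.306 0.803
v 0.626 -0.602 1.512
v -0.246 1.302 2.188
v -0.144 0.394 2.897
v 0.331 -0.337 0.193
v 0.793 -1.064 0.568
v 1.534 0.844 1.003
v 1.996 0.116 1.378
v 1.124 -0.396 -0.898
v 1.586 -1.124 -0.523
v 2.327 0.784 -0.088
v 2.789 0.057 0.287
v 0.578 -2.648 1.142
v 1.255 -2.678 1.272
v 0.502 -1.692 1.758
v 1.215 -2.471 0.945
v 0.973 -2.32 0.681
v 0.605 -2.274 0.563
v 0.229 -2.346 0.63
v -0.037 -2.514 0.858
v -0.107 -2.725 1.177
v 0.04 -2.912 1.485
v 0.358 -3.014 1.684
v 0.746 -3.001 1.711
v 1.08 -2.876 1.558
v 0.311 -1.459 2.996
v 0.973 -0.757 3.092
v 0.469 -1.741 3.964
v 0.373 -0.527 3.257
v -0.256 -0.734 3.3
v -0.62 -1.28 3.201
v -0.548 -1.91 3.006
v -0.074 -2.329 2.806
v 0.58 -2.342 2.696
v 1.108 -1.941 2.726
v 1.263 -1.315 2.882
f 1 12 6
f 1 6 2
f 1 2 8
f 1 8 11
f 1 11 12
f 2 6 10
f 6 12 5
f 12 11 3
f 11 8 7
f 8 2 9
f 4 10 5
f 4 5 3
f 4 3 7
f 4 7 9
f 4 9 10
f 5 10 6
f 3 5 12
f 7 3 11
f 9 7 8
f 10 9 2
f 14 16 13
f 17 14 13
f 13 16 15
f 15 17 13
f 14 20 16
f 18 14 17
f 18 20 14
f 16 20 15
f 19 17 15
f 15 20 19
f 19 18 17
f 20 18 19
f 22 21 24
f 22 24 23
f 24 21 25
f 24 25 23
f 25 21 26
f 25 26 23
f 26 21 27
f 26 27 23
f 27 21 28
f 27 28 23
f 28 21 29
f 28 29 23
f 29 21 30
f 29 30 23
f 30 21 31
f 30 31 23
f 31 21 32
f 31 32 23
f 32 21 33
f 32 33 23
f 33 21 22
f 33 22 23
f 35 34 37
f 35 37 36
f 37 34 38
f 37 38 36
f 38 34 39
f 38 39 36
f 39 34 40
f 39 40 36
f 40 34 41
f 40 41 36
f 41 34 42
f 41 42 36
f 42 34 43
f 42 43 36
f 43 34 44
f 43 44 36
f 44 34 35
f 44 35 36



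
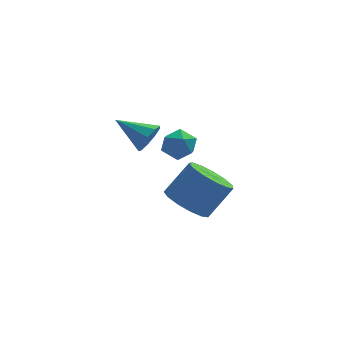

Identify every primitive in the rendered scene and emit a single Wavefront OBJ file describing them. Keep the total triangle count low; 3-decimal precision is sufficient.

v -2.339 -0.896 1.277
v -1.859 -1.184 1.802
v -2.041 -1.816 0.498
v -1.561 -2.104 1.023
v -2.319 -2.13 1.141
v -2.503 -1.561 1.622
v -1.397 -1.439 0.678
v -1.581 -0.87 1.159
v -1.277 -1.52 1.431
v -1.847 -1.947 1.718
v -2.053 -1.053 0.582
v -2.623 -1.48 0.869
v -3.235 -2.974 2.54
v -2.831 -2.801 3.085
v -4.405 -2.186 3.16
v -2.791 -2.471 2.741
v -2.959 -2.376 2.303
v -3.256 -2.561 1.976
v -3.543 -2.938 1.913
v -3.687 -3.333 2.144
v -3.618 -3.559 2.56
v -3.371 -3.511 2.968
v -3.06 -3.212 3.175
v -1.615 -1.165 -2.5
v -0.789 -1.186 -3.148
v 0.241 -0.817 -1.847
v -0.585 -0.795 -1.2
v -0.987 -0.629 -3.15
v 0.043 -0.259 -1.849
v -1.385 -0.241 -2.945
v -0.355 0.128 -1.644
v -1.856 -0.147 -2.599
v -0.825 0.222 -1.298
v -2.25 -0.376 -2.222
v -1.22 -0.007 -0.921
v -2.443 -0.855 -1.933
v -1.412 -0.486 -0.632
v -2.373 -1.433 -1.825
v -1.342 -1.063 -0.524
v -2.062 -1.925 -1.931
v -1.032 -1.556 -0.63
v -1.61 -2.176 -2.218
v -0.579 -1.807 -0.917
v -1.159 -2.106 -2.595
v -0.129 -1.736 -1.294
v -0.853 -1.737 -2.942
v 0.177 -1.367 -1.641
f 1 12 6
f 1 6 2
f 1 2 8
f 1 8 11
f 1 11 12
f 2 6 10
f 6 12 5
f 12 11 3
f 11 8 7
f 8 2 9
f 4 10 5
f 4 5 3
f 4 3 7
f 4 7 9
f 4 9 10
f 5 10 6
f 3 5 12
f 7 3 11
f 9 7 8
f 10 9 2
f 14 13 16
f 14 16 15
f 16 13 17
f 16 17 15
f 17 13 18
f 17 18 15
f 18 13 19
f 18 19 15
f 19 13 20
f 19 20 15
f 20 13 21
f 20 21 15
f 21 13 22
f 21 22 15
f 22 13 23
f 22 23 15
f 23 13 14
f 23 14 15
f 25 24 28
f 25 28 26
f 26 28 29
f 26 29 27
f 28 24 30
f 28 30 29
f 29 30 31
f 29 31 27
f 30 24 32
f 30 32 31
f 31 32 33
f 31 33 27
f 32 24 34
f 32 34 33
f 33 34 35
f 33 35 27
f 34 24 36
f 34 36 35
f 35 36 37
f 35 37 27
f 36 24 38
f 36 38 37
f 37 38 39
f 37 39 27
f 38 24 40
f 38 40 39
f 39 40 41
f 39 41 27
f 40 24 42
f 40 42 41
f 41 42 43
f 41 43 27
f 42 24 44
f 42 44 43
f 43 44 45
f 43 45 27
f 44 24 46
f 44 46 45
f 45 46 47
f 45 47 27
f 46 24 25
f 46 25 47
f 47 25 26
f 47 26 27



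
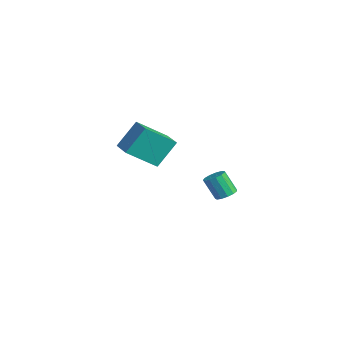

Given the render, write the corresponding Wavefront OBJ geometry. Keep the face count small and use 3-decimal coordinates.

v 3.547 -0.565 -2.907
v 4.087 -0.748 -2.72
v 3.552 -1.159 -1.585
v 3.013 -0.975 -1.773
v 4.055 -0.427 -2.619
v 3.52 -0.838 -1.484
v 3.862 -0.15 -2.609
v 3.327 -0.561 -1.474
v 3.569 -0.004 -2.694
v 3.034 -0.415 -1.559
v 3.269 -0.036 -2.847
v 2.735 -0.447 -1.712
v 3.058 -0.236 -3.019
v 2.523 -0.647 -1.884
v 3.001 -0.541 -3.156
v 2.467 -0.951 -2.021
v 3.119 -0.852 -3.213
v 2.584 -1.263 -2.078
v 3.372 -1.073 -3.174
v 2.838 -1.484 -2.039
v 3.681 -1.132 -3.05
v 3.146 -1.543 -1.915
v 3.947 -1.011 -2.881
v 3.413 -1.422 -1.746
v -4.208 -3.024 -2.764
v -4.317 -1.87 -1.309
v -3.962 -1.357 -4.067
v -4.071 -0.203 -2.613
v -2.889 -3.097 -2.607
v -2.998 -1.943 -1.153
v -2.643 -1.43 -3.911
v -2.752 -0.276 -2.456
f 2 1 5
f 2 5 3
f 3 5 6
f 3 6 4
f 5 1 7
f 5 7 6
f 6 7 8
f 6 8 4
f 7 1 9
f 7 9 8
f 8 9 10
f 8 10 4
f 9 1 11
f 9 11 10
f 10 11 12
f 10 12 4
f 11 1 13
f 11 13 12
f 12 13 14
f 12 14 4
f 13 1 15
f 13 15 14
f 14 15 16
f 14 16 4
f 15 1 17
f 15 17 16
f 16 17 18
f 16 18 4
f 17 1 19
f 17 19 18
f 18 19 20
f 18 20 4
f 19 1 21
f 19 21 20
f 20 21 22
f 20 22 4
f 21 1 23
f 21 23 22
f 22 23 24
f 22 24 4
f 23 1 2
f 23 2 24
f 24 2 3
f 24 3 4
f 26 28 25
f 29 26 25
f 25 28 27
f 27 29 25
f 26 32 28
f 30 26 29
f 30 32 26
f 28 32 27
f 31 29 27
f 27 32 31
f 31 30 29
f 32 30 31



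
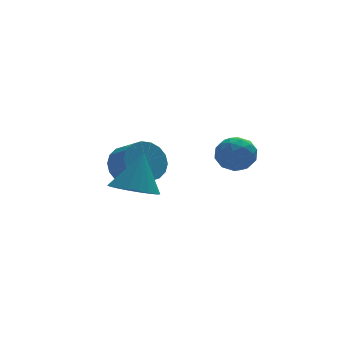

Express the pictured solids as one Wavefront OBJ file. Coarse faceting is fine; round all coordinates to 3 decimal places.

v 2.108 -1.99 0.907
v 2.982 -1.717 1.041
v 2.258 -3.003 1.999
v 3.132 -2.73 2.133
v 2.432 -2.168 2.358
v 2.339 -1.542 1.683
v 2.901 -3.178 1.357
v 2.808 -2.552 0.682
v 3.472 -2.451 1.319
v 3.182 -1.827 1.937
v 2.058 -2.893 1.103
v 1.768 -2.269 1.721
v 2.532 -1.765 0.878
v 2.708 -2.955 2.162
v 2.297 -2.625 2.294
v 2.81 -2.465 2.373
v 2.154 -1.662 1.255
v 2.668 -1.501 1.334
v 2.344 -1.766 2.108
v 2.572 -3.219 1.706
v 3.086 -3.058 1.785
v 2.43 -2.255 0.667
v 2.943 -2.095 0.746
v 2.896 -2.954 0.932
v 3.334 -2.036 1.12
v 3.421 -2.631 1.762
v 3.286 -2.894 1.306
v 3.231 -2.526 0.909
v 3.163 -1.669 1.484
v 3.251 -2.264 2.126
v 2.84 -1.934 2.258
v 2.785 -1.566 1.861
v 3.451 -2.1 1.647
v 1.989 -2.456 0.914
v 2.077 -3.051 1.556
v 2.455 -3.154 1.179
v 2.4 -2.786 0.782
v 1.819 -2.089 1.278
v 1.906 -2.684 1.92
v 2.009 -2.194 2.131
v 1.954 -1.826 1.734
v 1.789 -2.62 1.393
v -1.106 0.099 0.306
v -0.318 -0.02 -0.378
v 0.094 -1.018 0.271
v -0.694 -0.899 0.954
v -0.134 0.265 -0.056
v 0.278 -0.733 0.593
v -0.143 0.517 0.337
v 0.269 -0.481 0.986
v -0.343 0.686 0.724
v 0.069 -0.312 1.373
v -0.694 0.739 1.028
v -0.281 -0.259 1.677
v -1.126 0.666 1.189
v -0.714 -0.333 1.838
v -1.554 0.48 1.175
v -1.142 -0.519 1.824
v -1.894 0.218 0.989
v -1.482 -0.78 1.638
v -2.078 -0.067 0.667
v -1.666 -1.065 1.316
v -2.069 -0.319 0.274
v -1.657 -1.317 0.923
v -1.869 -0.488 -0.113
v -1.457 -1.486 0.536
v -1.519 -0.541 -0.417
v -1.106 -1.539 0.232
v -1.086 -0.467 -0.578
v -0.674 -1.466 0.071
v -0.658 -0.281 -0.564
v -0.246 -1.28 0.085
v -2.209 -4.236 1.064
v -1.587 -3.521 0.635
v -1.631 -3.724 2.756
v -1.953 -3.299 0.693
v -2.363 -3.238 0.815
v -2.747 -3.35 0.98
v -3.038 -3.614 1.16
v -3.185 -3.987 1.323
v -3.164 -4.402 1.441
v -2.978 -4.789 1.494
v -2.659 -5.08 1.473
v -2.262 -5.225 1.381
v -1.856 -5.199 1.234
v -1.511 -5.006 1.058
v -1.287 -4.68 0.883
v -1.222 -4.278 0.739
v -1.328 -3.868 0.651
f 1 38 17
f 38 12 41
f 17 41 6
f 38 41 17
f 1 17 13
f 17 6 18
f 13 18 2
f 17 18 13
f 1 13 22
f 13 2 23
f 22 23 8
f 13 23 22
f 1 22 34
f 22 8 37
f 34 37 11
f 22 37 34
f 1 34 38
f 34 11 42
f 38 42 12
f 34 42 38
f 2 18 29
f 18 6 32
f 29 32 10
f 18 32 29
f 6 41 19
f 41 12 40
f 19 40 5
f 41 40 19
f 12 42 39
f 42 11 35
f 39 35 3
f 42 35 39
f 11 37 36
f 37 8 24
f 36 24 7
f 37 24 36
f 8 23 28
f 23 2 25
f 28 25 9
f 23 25 28
f 4 30 16
f 30 10 31
f 16 31 5
f 30 31 16
f 4 16 14
f 16 5 15
f 14 15 3
f 16 15 14
f 4 14 21
f 14 3 20
f 21 20 7
f 14 20 21
f 4 21 26
f 21 7 27
f 26 27 9
f 21 27 26
f 4 26 30
f 26 9 33
f 30 33 10
f 26 33 30
f 5 31 19
f 31 10 32
f 19 32 6
f 31 32 19
f 3 15 39
f 15 5 40
f 39 40 12
f 15 40 39
f 7 20 36
f 20 3 35
f 36 35 11
f 20 35 36
f 9 27 28
f 27 7 24
f 28 24 8
f 27 24 28
f 10 33 29
f 33 9 25
f 29 25 2
f 33 25 29
f 44 43 47
f 44 47 45
f 45 47 48
f 45 48 46
f 47 43 49
f 47 49 48
f 48 49 50
f 48 50 46
f 49 43 51
f 49 51 50
f 50 51 52
f 50 52 46
f 51 43 53
f 51 53 52
f 52 53 54
f 52 54 46
f 53 43 55
f 53 55 54
f 54 55 56
f 54 56 46
f 55 43 57
f 55 57 56
f 56 57 58
f 56 58 46
f 57 43 59
f 57 59 58
f 58 59 60
f 58 60 46
f 59 43 61
f 59 61 60
f 60 61 62
f 60 62 46
f 61 43 63
f 61 63 62
f 62 63 64
f 62 64 46
f 63 43 65
f 63 65 64
f 64 65 66
f 64 66 46
f 65 43 67
f 65 67 66
f 66 67 68
f 66 68 46
f 67 43 69
f 67 69 68
f 68 69 70
f 68 70 46
f 69 43 71
f 69 71 70
f 70 71 72
f 70 72 46
f 71 43 44
f 71 44 72
f 72 44 45
f 72 45 46
f 74 73 76
f 74 76 75
f 76 73 77
f 76 77 75
f 77 73 78
f 77 78 75
f 78 73 79
f 78 79 75
f 79 73 80
f 79 80 75
f 80 73 81
f 80 81 75
f 81 73 82
f 81 82 75
f 82 73 83
f 82 83 75
f 83 73 84
f 83 84 75
f 84 73 85
f 84 85 75
f 85 73 86
f 85 86 75
f 86 73 87
f 86 87 75
f 87 73 88
f 87 88 75
f 88 73 89
f 88 89 75
f 89 73 74
f 89 74 75



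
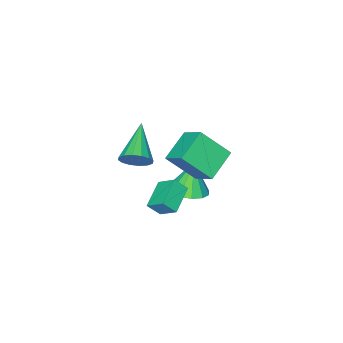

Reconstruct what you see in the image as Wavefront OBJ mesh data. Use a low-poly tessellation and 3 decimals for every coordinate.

v 0.466 2.272 -1.847
v 0.337 3.127 -1.234
v 1.645 2.832 -2.379
v 1.516 3.687 -1.766
v 0.904 1.913 -1.254
v 0.775 2.768 -0.641
v 2.083 2.473 -1.786
v 1.954 3.328 -1.173
v -2.414 0.239 -4.79
v -1.725 -0.442 -4.64
v -2.886 0.121 -3.15
v -1.487 0.045 -4.536
v -1.543 0.594 -4.513
v -1.876 1.03 -4.577
v -2.379 1.215 -4.709
v -2.893 1.09 -4.866
v -3.255 0.695 -4.999
v -3.35 0.155 -5.066
v -3.148 -0.358 -5.044
v -2.712 -0.682 -4.942
v -2.182 -0.713 -4.791
v -0.036 -0.583 -1.858
v 0.434 -1.214 -1.934
v -1.464 -1.777 -0.782
v 0.55 -1.037 -1.584
v 0.509 -0.739 -1.308
v 0.322 -0.399 -1.178
v 0.04 -0.108 -1.231
v -0.263 0.055 -1.452
v -0.505 0.048 -1.781
v -0.621 -0.129 -2.132
v -0.581 -0.427 -2.408
v -0.394 -0.767 -2.538
v -0.111 -1.058 -2.485
v 0.192 -1.222 -2.264
v 0.115 3.363 -0.574
v -1.274 3.039 0.15
v 0.242 4.491 0.174
v -1.147 4.168 0.898
v 0.987 2.432 0.682
v -0.402 2.109 1.406
v 1.114 3.561 1.43
v -0.275 3.237 2.154
f 2 4 1
f 5 2 1
f 1 4 3
f 3 5 1
f 2 8 4
f 6 2 5
f 6 8 2
f 4 8 3
f 7 5 3
f 3 8 7
f 7 6 5
f 8 6 7
f 10 9 12
f 10 12 11
f 12 9 13
f 12 13 11
f 13 9 14
f 13 14 11
f 14 9 15
f 14 15 11
f 15 9 16
f 15 16 11
f 16 9 17
f 16 17 11
f 17 9 18
f 17 18 11
f 18 9 19
f 18 19 11
f 19 9 20
f 19 20 11
f 20 9 21
f 20 21 11
f 21 9 10
f 21 10 11
f 23 22 25
f 23 25 24
f 25 22 26
f 25 26 24
f 26 22 27
f 26 27 24
f 27 22 28
f 27 28 24
f 28 22 29
f 28 29 24
f 29 22 30
f 29 30 24
f 30 22 31
f 30 31 24
f 31 22 32
f 31 32 24
f 32 22 33
f 32 33 24
f 33 22 34
f 33 34 24
f 34 22 35
f 34 35 24
f 35 22 23
f 35 23 24
f 37 39 36
f 40 37 36
f 36 39 38
f 38 40 36
f 37 43 39
f 41 37 40
f 41 43 37
f 39 43 38
f 42 40 38
f 38 43 42
f 42 41 40
f 43 41 42



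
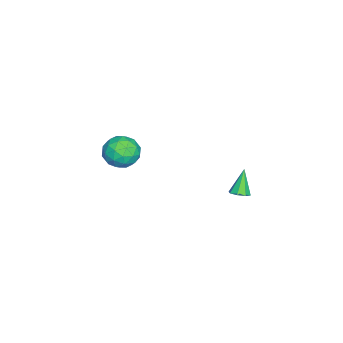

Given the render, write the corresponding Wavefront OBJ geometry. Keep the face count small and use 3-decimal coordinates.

v 0.48 -2.007 -1.152
v 1.018 -2.584 -1.894
v -0.258 -3.476 -0.546
v 0.28 -4.053 -1.288
v 0.817 -3.586 -0.471
v 1.273 -2.678 -0.846
v -0.513 -3.382 -1.594
v -0.057 -2.474 -1.969
v 0.404 -3.433 -2.167
v 1.226 -3.56 -1.473
v -0.466 -2.5 -0.967
v 0.356 -2.627 -0.273
v 0.814 -2.167 -1.576
v -0.054 -3.893 -0.864
v 0.262 -3.619 -0.384
v 0.578 -3.958 -0.82
v 0.964 -2.222 -0.96
v 1.28 -2.561 -1.396
v 1.161 -3.15 -0.56
v -0.52 -3.499 -1.044
v -0.204 -3.838 -1.48
v 0.182 -2.102 -1.62
v 0.498 -2.441 -2.056
v -0.401 -2.91 -1.88
v 0.769 -3.005 -2.173
v 0.336 -3.868 -1.817
v -0.13 -3.474 -1.997
v 0.138 -2.94 -2.217
v 1.252 -3.079 -1.765
v 0.819 -3.943 -1.409
v 1.134 -3.668 -0.929
v 1.402 -3.135 -1.149
v 0.892 -3.578 -1.926
v -0.059 -2.117 -1.031
v -0.492 -2.981 -0.675
v -0.642 -2.925 -1.291
v -0.374 -2.392 -1.511
v 0.424 -2.192 -0.623
v -0.009 -3.055 -0.267
v 0.622 -3.12 -0.223
v 0.89 -2.586 -0.443
v -0.132 -2.482 -0.514
v 3.115 3.867 -0.93
v 3.605 3.854 -0.659
v 2.385 3.913 0.39
v 3.475 4.254 -0.745
v 3.135 4.426 -0.939
v 2.783 4.272 -1.128
v 2.626 3.88 -1.202
v 2.755 3.48 -1.116
v 3.096 3.307 -0.921
v 3.448 3.462 -0.732
f 1 38 17
f 38 12 41
f 17 41 6
f 38 41 17
f 1 17 13
f 17 6 18
f 13 18 2
f 17 18 13
f 1 13 22
f 13 2 23
f 22 23 8
f 13 23 22
f 1 22 34
f 22 8 37
f 34 37 11
f 22 37 34
f 1 34 38
f 34 11 42
f 38 42 12
f 34 42 38
f 2 18 29
f 18 6 32
f 29 32 10
f 18 32 29
f 6 41 19
f 41 12 40
f 19 40 5
f 41 40 19
f 12 42 39
f 42 11 35
f 39 35 3
f 42 35 39
f 11 37 36
f 37 8 24
f 36 24 7
f 37 24 36
f 8 23 28
f 23 2 25
f 28 25 9
f 23 25 28
f 4 30 16
f 30 10 31
f 16 31 5
f 30 31 16
f 4 16 14
f 16 5 15
f 14 15 3
f 16 15 14
f 4 14 21
f 14 3 20
f 21 20 7
f 14 20 21
f 4 21 26
f 21 7 27
f 26 27 9
f 21 27 26
f 4 26 30
f 26 9 33
f 30 33 10
f 26 33 30
f 5 31 19
f 31 10 32
f 19 32 6
f 31 32 19
f 3 15 39
f 15 5 40
f 39 40 12
f 15 40 39
f 7 20 36
f 20 3 35
f 36 35 11
f 20 35 36
f 9 27 28
f 27 7 24
f 28 24 8
f 27 24 28
f 10 33 29
f 33 9 25
f 29 25 2
f 33 25 29
f 44 43 46
f 44 46 45
f 46 43 47
f 46 47 45
f 47 43 48
f 47 48 45
f 48 43 49
f 48 49 45
f 49 43 50
f 49 50 45
f 50 43 51
f 50 51 45
f 51 43 52
f 51 52 45
f 52 43 44
f 52 44 45



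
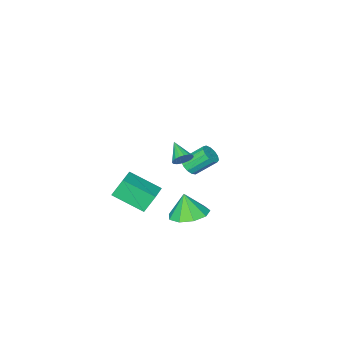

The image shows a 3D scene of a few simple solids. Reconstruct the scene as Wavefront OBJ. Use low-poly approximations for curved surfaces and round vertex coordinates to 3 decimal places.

v -2.948 -0.337 -3.006
v -2.554 -0.479 -2.577
v -3.357 0.236 -1.604
v -3.752 0.377 -2.034
v -2.451 -0.185 -2.708
v -3.254 0.53 -1.735
v -2.506 0.061 -2.934
v -3.309 0.776 -1.961
v -2.701 0.18 -3.182
v -3.504 0.895 -2.21
v -2.975 0.135 -3.375
v -3.778 0.85 -2.403
v -3.24 -0.06 -3.451
v -4.044 0.655 -2.479
v -3.413 -0.343 -3.386
v -4.216 0.371 -2.413
v -3.438 -0.625 -3.2
v -4.242 0.09 -2.227
v -3.308 -0.815 -2.952
v -4.111 -0.1 -1.98
v -3.063 -0.853 -2.722
v -3.867 -0.138 -1.75
v -2.782 -0.728 -2.582
v -3.586 -0.013 -1.61
v 0.529 4.036 -2.315
v 1.454 4.458 -2.227
v 0.571 3.684 -1.065
v 0.961 4.929 -2.078
v 0.267 4.983 -2.04
v -0.305 4.593 -2.131
v -0.486 3.943 -2.308
v -0.192 3.337 -2.489
v 0.439 3.058 -2.588
v 1.113 3.237 -2.56
v 1.514 3.79 -2.417
v 2.812 1.515 -0.779
v 2.303 1.745 0.181
v 1.947 2.872 -1.562
v 1.438 3.102 -0.603
v 3.782 2.318 -0.457
v 3.273 2.548 0.502
v 2.917 3.675 -1.241
v 2.408 3.905 -0.281
v 1.132 4.319 2.024
v 1.448 4.466 2.423
v 0.888 3.341 2.576
v 1.238 4.554 2.487
v 1.008 4.596 2.459
v 0.802 4.583 2.344
v 0.662 4.517 2.167
v 0.614 4.413 1.96
v 0.669 4.29 1.767
v 0.816 4.173 1.624
v 1.026 4.085 1.561
v 1.256 4.043 1.589
v 1.462 4.056 1.703
v 1.603 4.121 1.881
v 1.65 4.226 2.087
v 1.595 4.349 2.281
f 2 1 5
f 2 5 3
f 3 5 6
f 3 6 4
f 5 1 7
f 5 7 6
f 6 7 8
f 6 8 4
f 7 1 9
f 7 9 8
f 8 9 10
f 8 10 4
f 9 1 11
f 9 11 10
f 10 11 12
f 10 12 4
f 11 1 13
f 11 13 12
f 12 13 14
f 12 14 4
f 13 1 15
f 13 15 14
f 14 15 16
f 14 16 4
f 15 1 17
f 15 17 16
f 16 17 18
f 16 18 4
f 17 1 19
f 17 19 18
f 18 19 20
f 18 20 4
f 19 1 21
f 19 21 20
f 20 21 22
f 20 22 4
f 21 1 23
f 21 23 22
f 22 23 24
f 22 24 4
f 23 1 2
f 23 2 24
f 24 2 3
f 24 3 4
f 26 25 28
f 26 28 27
f 28 25 29
f 28 29 27
f 29 25 30
f 29 30 27
f 30 25 31
f 30 31 27
f 31 25 32
f 31 32 27
f 32 25 33
f 32 33 27
f 33 25 34
f 33 34 27
f 34 25 35
f 34 35 27
f 35 25 26
f 35 26 27
f 37 39 36
f 40 37 36
f 36 39 38
f 38 40 36
f 37 43 39
f 41 37 40
f 41 43 37
f 39 43 38
f 42 40 38
f 38 43 42
f 42 41 40
f 43 41 42
f 45 44 47
f 45 47 46
f 47 44 48
f 47 48 46
f 48 44 49
f 48 49 46
f 49 44 50
f 49 50 46
f 50 44 51
f 50 51 46
f 51 44 52
f 51 52 46
f 52 44 53
f 52 53 46
f 53 44 54
f 53 54 46
f 54 44 55
f 54 55 46
f 55 44 56
f 55 56 46
f 56 44 57
f 56 57 46
f 57 44 58
f 57 58 46
f 58 44 59
f 58 59 46
f 59 44 45
f 59 45 46



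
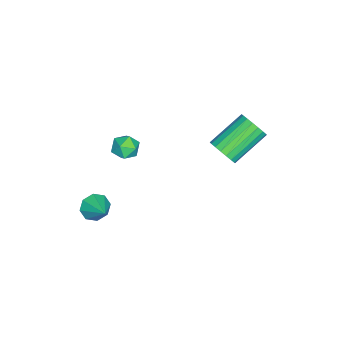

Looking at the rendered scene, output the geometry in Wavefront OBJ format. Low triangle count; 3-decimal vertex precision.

v 2.115 -3.193 -2.768
v 2.633 -3.45 -3.144
v 2.925 -2.487 -2.132
v 2.424 -3.016 -3.359
v 2.033 -2.685 -3.228
v 1.69 -2.653 -2.828
v 1.596 -2.937 -2.393
v 1.806 -3.371 -2.178
v 2.197 -3.701 -2.309
v 2.539 -3.734 -2.709
v -1.274 -2.272 -1.311
v -0.611 -2.237 -1.109
v -1.109 -3.323 -1.671
v -0.446 -3.288 -1.469
v -0.953 -3.3 -0.995
v -1.055 -2.651 -0.773
v -0.665 -2.909 -2.007
v -0.767 -2.26 -1.785
v -0.235 -2.631 -1.54
v -0.412 -2.872 -0.914
v -1.308 -2.688 -1.866
v -1.485 -2.929 -1.24
v -2.299 1.127 -2.125
v -1.778 1.644 -1.97
v -3.121 2.691 -0.96
v -3.641 2.173 -1.115
v -1.909 1.754 -2.257
v -3.252 2.801 -1.247
v -2.117 1.739 -2.518
v -3.46 2.786 -1.508
v -2.361 1.603 -2.701
v -3.703 2.65 -1.691
v -2.592 1.373 -2.77
v -3.935 2.419 -1.76
v -2.765 1.093 -2.711
v -4.108 2.14 -1.701
v -2.846 0.821 -2.536
v -4.189 1.868 -1.526
v -2.819 0.609 -2.28
v -4.162 1.656 -1.27
v -2.688 0.499 -1.993
v -4.031 1.546 -0.983
v -2.48 0.514 -1.732
v -3.823 1.561 -0.722
v -2.237 0.65 -1.549
v -3.579 1.697 -0.539
v -2.005 0.881 -1.48
v -3.348 1.927 -0.47
v -1.832 1.16 -1.539
v -3.175 2.207 -0.529
v -1.751 1.432 -1.714
v -3.094 2.479 -0.704
f 2 1 4
f 2 4 3
f 4 1 5
f 4 5 3
f 5 1 6
f 5 6 3
f 6 1 7
f 6 7 3
f 7 1 8
f 7 8 3
f 8 1 9
f 8 9 3
f 9 1 10
f 9 10 3
f 10 1 2
f 10 2 3
f 11 22 16
f 11 16 12
f 11 12 18
f 11 18 21
f 11 21 22
f 12 16 20
f 16 22 15
f 22 21 13
f 21 18 17
f 18 12 19
f 14 20 15
f 14 15 13
f 14 13 17
f 14 17 19
f 14 19 20
f 15 20 16
f 13 15 22
f 17 13 21
f 19 17 18
f 20 19 12
f 24 23 27
f 24 27 25
f 25 27 28
f 25 28 26
f 27 23 29
f 27 29 28
f 28 29 30
f 28 30 26
f 29 23 31
f 29 31 30
f 30 31 32
f 30 32 26
f 31 23 33
f 31 33 32
f 32 33 34
f 32 34 26
f 33 23 35
f 33 35 34
f 34 35 36
f 34 36 26
f 35 23 37
f 35 37 36
f 36 37 38
f 36 38 26
f 37 23 39
f 37 39 38
f 38 39 40
f 38 40 26
f 39 23 41
f 39 41 40
f 40 41 42
f 40 42 26
f 41 23 43
f 41 43 42
f 42 43 44
f 42 44 26
f 43 23 45
f 43 45 44
f 44 45 46
f 44 46 26
f 45 23 47
f 45 47 46
f 46 47 48
f 46 48 26
f 47 23 49
f 47 49 48
f 48 49 50
f 48 50 26
f 49 23 51
f 49 51 50
f 50 51 52
f 50 52 26
f 51 23 24
f 51 24 52
f 52 24 25
f 52 25 26



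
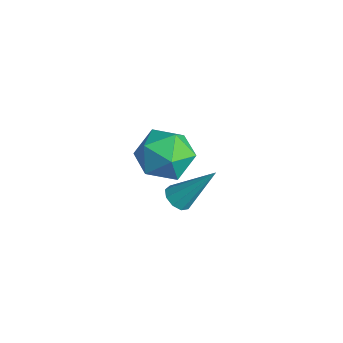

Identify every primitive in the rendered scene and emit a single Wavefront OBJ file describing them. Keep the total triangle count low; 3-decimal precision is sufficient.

v -1.149 4.469 -1.443
v -0.268 3.666 -1.24
v -2.192 3.694 0.02
v -1.311 2.891 0.223
v -1.131 4.061 0.471
v -0.487 4.54 -0.434
v -1.973 2.82 -0.786
v -1.329 3.299 -1.691
v -0.777 2.647 -0.835
v -0.257 3.414 -0.058
v -2.203 3.946 -1.162
v -1.683 4.713 -0.385
v 2.888 1.909 1.568
v 3.404 1.76 1.449
v 3.532 2.971 3.032
v 3.314 2.074 1.261
v 3.025 2.31 1.217
v 2.671 2.359 1.337
v 2.42 2.198 1.565
v 2.387 1.901 1.794
v 2.589 1.608 1.917
v 2.93 1.457 1.877
v 3.252 1.517 1.692
f 1 12 6
f 1 6 2
f 1 2 8
f 1 8 11
f 1 11 12
f 2 6 10
f 6 12 5
f 12 11 3
f 11 8 7
f 8 2 9
f 4 10 5
f 4 5 3
f 4 3 7
f 4 7 9
f 4 9 10
f 5 10 6
f 3 5 12
f 7 3 11
f 9 7 8
f 10 9 2
f 14 13 16
f 14 16 15
f 16 13 17
f 16 17 15
f 17 13 18
f 17 18 15
f 18 13 19
f 18 19 15
f 19 13 20
f 19 20 15
f 20 13 21
f 20 21 15
f 21 13 22
f 21 22 15
f 22 13 23
f 22 23 15
f 23 13 14
f 23 14 15



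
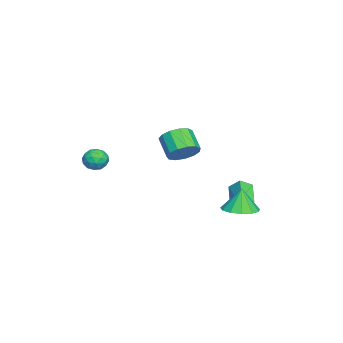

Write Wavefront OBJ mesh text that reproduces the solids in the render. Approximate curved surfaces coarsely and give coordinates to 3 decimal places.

v -4.44 2.887 -3.705
v -4.177 3.571 -3.04
v -3.238 3.193 -4.494
v -2.975 3.877 -3.829
v -3.965 2.243 -3.231
v -3.702 2.927 -2.566
v -2.763 2.549 -4.02
v -2.5 3.233 -3.355
v 0.989 -3.761 0.658
v 1.494 -3.308 1.018
v 1.886 -4.592 0.442
v 2.391 -4.139 0.802
v 1.836 -4.488 1.201
v 1.282 -3.974 1.335
v 2.098 -3.926 0.125
v 1.544 -3.412 0.259
v 2.18 -3.41 0.688
v 2.018 -3.758 1.353
v 1.362 -4.142 0.107
v 1.2 -4.49 0.772
v 1.163 -3.461 0.857
v 2.217 -4.439 0.603
v 1.891 -4.643 0.838
v 2.188 -4.377 1.049
v 1.038 -3.853 1.043
v 1.335 -3.587 1.254
v 1.536 -4.28 1.363
v 2.045 -4.313 0.206
v 2.342 -4.047 0.417
v 1.192 -3.523 0.411
v 1.489 -3.257 0.622
v 1.844 -3.62 0.097
v 1.863 -3.256 0.874
v 2.39 -3.744 0.747
v 2.218 -3.619 0.35
v 1.892 -3.317 0.428
v 1.768 -3.46 1.265
v 2.295 -3.948 1.138
v 1.969 -4.153 1.373
v 1.643 -3.851 1.452
v 2.171 -3.52 1.072
v 1.085 -3.952 0.322
v 1.612 -4.44 0.195
v 1.737 -4.049 0.008
v 1.411 -3.747 0.087
v 0.99 -4.156 0.713
v 1.517 -4.644 0.586
v 1.488 -4.583 1.032
v 1.162 -4.281 1.11
v 1.209 -4.38 0.388
v 2.18 0.95 1.825
v 2.864 0.361 2.085
v 1.985 -0.26 2.995
v 1.3 0.33 2.735
v 2.9 0.781 2.405
v 2.02 0.16 3.316
v 2.707 1.255 2.541
v 1.827 0.634 3.452
v 2.346 1.632 2.45
v 1.466 1.012 3.361
v 1.933 1.793 2.16
v 1.053 1.172 3.071
v 1.598 1.686 1.764
v 0.718 1.066 2.675
v 1.448 1.346 1.387
v 0.568 0.725 2.298
v 1.53 0.88 1.149
v 0.65 0.259 2.059
v 1.819 0.436 1.126
v 0.939 -0.184 2.036
v 2.222 0.156 1.324
v 1.342 -0.465 2.235
v 2.612 0.128 1.682
v 1.732 -0.493 2.592
v -1.173 3.398 -3.602
v -0.425 4.185 -3.518
v -1.387 3.442 -2.118
v -0.964 4.467 -3.604
v -1.569 4.409 -3.689
v -2.049 4.03 -3.747
v -2.251 3.45 -3.759
v -2.11 2.854 -3.72
v -1.673 2.43 -3.645
v -1.076 2.313 -3.555
v -0.511 2.541 -3.481
v -0.156 3.04 -3.445
v -0.124 3.654 -3.459
f 2 4 1
f 5 2 1
f 1 4 3
f 3 5 1
f 2 8 4
f 6 2 5
f 6 8 2
f 4 8 3
f 7 5 3
f 3 8 7
f 7 6 5
f 8 6 7
f 9 46 25
f 46 20 49
f 25 49 14
f 46 49 25
f 9 25 21
f 25 14 26
f 21 26 10
f 25 26 21
f 9 21 30
f 21 10 31
f 30 31 16
f 21 31 30
f 9 30 42
f 30 16 45
f 42 45 19
f 30 45 42
f 9 42 46
f 42 19 50
f 46 50 20
f 42 50 46
f 10 26 37
f 26 14 40
f 37 40 18
f 26 40 37
f 14 49 27
f 49 20 48
f 27 48 13
f 49 48 27
f 20 50 47
f 50 19 43
f 47 43 11
f 50 43 47
f 19 45 44
f 45 16 32
f 44 32 15
f 45 32 44
f 16 31 36
f 31 10 33
f 36 33 17
f 31 33 36
f 12 38 24
f 38 18 39
f 24 39 13
f 38 39 24
f 12 24 22
f 24 13 23
f 22 23 11
f 24 23 22
f 12 22 29
f 22 11 28
f 29 28 15
f 22 28 29
f 12 29 34
f 29 15 35
f 34 35 17
f 29 35 34
f 12 34 38
f 34 17 41
f 38 41 18
f 34 41 38
f 13 39 27
f 39 18 40
f 27 40 14
f 39 40 27
f 11 23 47
f 23 13 48
f 47 48 20
f 23 48 47
f 15 28 44
f 28 11 43
f 44 43 19
f 28 43 44
f 17 35 36
f 35 15 32
f 36 32 16
f 35 32 36
f 18 41 37
f 41 17 33
f 37 33 10
f 41 33 37
f 52 51 55
f 52 55 53
f 53 55 56
f 53 56 54
f 55 51 57
f 55 57 56
f 56 57 58
f 56 58 54
f 57 51 59
f 57 59 58
f 58 59 60
f 58 60 54
f 59 51 61
f 59 61 60
f 60 61 62
f 60 62 54
f 61 51 63
f 61 63 62
f 62 63 64
f 62 64 54
f 63 51 65
f 63 65 64
f 64 65 66
f 64 66 54
f 65 51 67
f 65 67 66
f 66 67 68
f 66 68 54
f 67 51 69
f 67 69 68
f 68 69 70
f 68 70 54
f 69 51 71
f 69 71 70
f 70 71 72
f 70 72 54
f 71 51 73
f 71 73 72
f 72 73 74
f 72 74 54
f 73 51 52
f 73 52 74
f 74 52 53
f 74 53 54
f 76 75 78
f 76 78 77
f 78 75 79
f 78 79 77
f 79 75 80
f 79 80 77
f 80 75 81
f 80 81 77
f 81 75 82
f 81 82 77
f 82 75 83
f 82 83 77
f 83 75 84
f 83 84 77
f 84 75 85
f 84 85 77
f 85 75 86
f 85 86 77
f 86 75 87
f 86 87 77
f 87 75 76
f 87 76 77



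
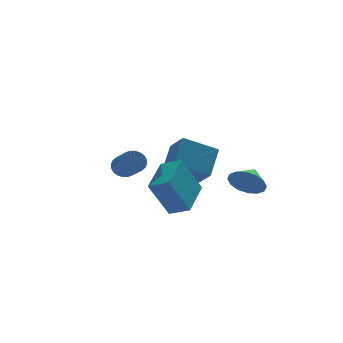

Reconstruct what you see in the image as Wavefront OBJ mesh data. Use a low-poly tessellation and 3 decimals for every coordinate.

v -1.28 -1.331 -5.256
v -2.289 -1.279 -3.358
v -0.024 0.259 -4.632
v -1.034 0.311 -2.734
v -0.546 -2.071 -4.846
v -1.556 -2.019 -2.948
v 0.709 -0.481 -4.222
v -0.3 -0.429 -2.324
v 2.616 -1.344 -3.873
v 3.169 -1.35 -4.67
v 3.324 -0.656 -3.387
v 2.847 -0.971 -4.738
v 2.464 -0.691 -4.574
v 2.121 -0.587 -4.223
v 1.911 -0.685 -3.778
v 1.889 -0.959 -3.358
v 2.063 -1.337 -3.076
v 2.385 -1.717 -3.008
v 2.768 -1.996 -3.171
v 3.111 -2.101 -3.523
v 3.321 -2.003 -3.968
v 3.342 -1.728 -4.388
v -3.72 -2.113 -1.554
v -3.52 -1.811 -1.039
v -3.58 -3.086 -0.27
v -3.78 -3.387 -0.786
v -3.764 -1.786 -1.017
v -3.824 -3.061 -0.248
v -4.001 -1.812 -1.077
v -4.061 -3.087 -0.309
v -4.195 -1.883 -1.21
v -4.255 -3.158 -0.441
v -4.317 -1.988 -1.395
v -4.377 -3.263 -0.627
v -4.348 -2.113 -1.605
v -4.408 -3.388 -0.836
v -4.283 -2.238 -1.807
v -4.344 -3.513 -1.038
v -4.133 -2.344 -1.97
v -4.193 -3.619 -1.201
v -3.92 -2.414 -2.07
v -3.98 -3.689 -1.301
v -3.676 -2.439 -2.092
v -3.736 -3.714 -1.323
v -3.439 -2.413 -2.031
v -3.499 -3.688 -1.263
v -3.245 -2.342 -1.899
v -3.305 -3.617 -1.13
v -3.123 -2.237 -1.713
v -3.183 -3.512 -0.945
v -3.092 -2.112 -1.504
v -3.152 -3.387 -0.735
v -3.156 -1.987 -1.302
v -3.217 -3.262 -0.533
v -3.307 -1.881 -1.139
v -3.367 -3.156 -0.37
v 1.506 0.355 -3.893
v -0.169 0.786 -3.037
v 1.327 1.507 -4.822
v -0.348 1.938 -3.965
v 2.388 1.442 -2.715
v 0.713 1.873 -1.858
v 2.209 2.594 -3.643
v 0.534 3.025 -2.787
f 2 4 1
f 5 2 1
f 1 4 3
f 3 5 1
f 2 8 4
f 6 2 5
f 6 8 2
f 4 8 3
f 7 5 3
f 3 8 7
f 7 6 5
f 8 6 7
f 10 9 12
f 10 12 11
f 12 9 13
f 12 13 11
f 13 9 14
f 13 14 11
f 14 9 15
f 14 15 11
f 15 9 16
f 15 16 11
f 16 9 17
f 16 17 11
f 17 9 18
f 17 18 11
f 18 9 19
f 18 19 11
f 19 9 20
f 19 20 11
f 20 9 21
f 20 21 11
f 21 9 22
f 21 22 11
f 22 9 10
f 22 10 11
f 24 23 27
f 24 27 25
f 25 27 28
f 25 28 26
f 27 23 29
f 27 29 28
f 28 29 30
f 28 30 26
f 29 23 31
f 29 31 30
f 30 31 32
f 30 32 26
f 31 23 33
f 31 33 32
f 32 33 34
f 32 34 26
f 33 23 35
f 33 35 34
f 34 35 36
f 34 36 26
f 35 23 37
f 35 37 36
f 36 37 38
f 36 38 26
f 37 23 39
f 37 39 38
f 38 39 40
f 38 40 26
f 39 23 41
f 39 41 40
f 40 41 42
f 40 42 26
f 41 23 43
f 41 43 42
f 42 43 44
f 42 44 26
f 43 23 45
f 43 45 44
f 44 45 46
f 44 46 26
f 45 23 47
f 45 47 46
f 46 47 48
f 46 48 26
f 47 23 49
f 47 49 48
f 48 49 50
f 48 50 26
f 49 23 51
f 49 51 50
f 50 51 52
f 50 52 26
f 51 23 53
f 51 53 52
f 52 53 54
f 52 54 26
f 53 23 55
f 53 55 54
f 54 55 56
f 54 56 26
f 55 23 24
f 55 24 56
f 56 24 25
f 56 25 26
f 58 60 57
f 61 58 57
f 57 60 59
f 59 61 57
f 58 64 60
f 62 58 61
f 62 64 58
f 60 64 59
f 63 61 59
f 59 64 63
f 63 62 61
f 64 62 63

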